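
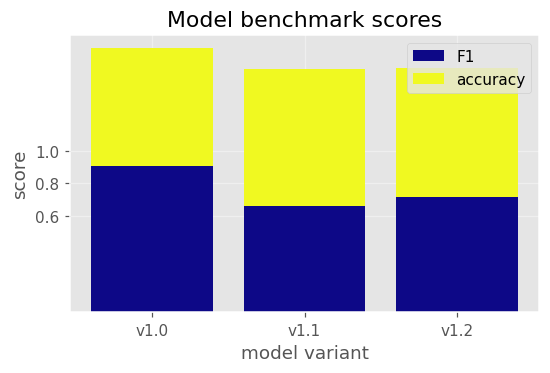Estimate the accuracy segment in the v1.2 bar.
accuracy top ≈ 1.6, bottom ≈ 0.8; segment ≈ 0.8.

≈ 0.8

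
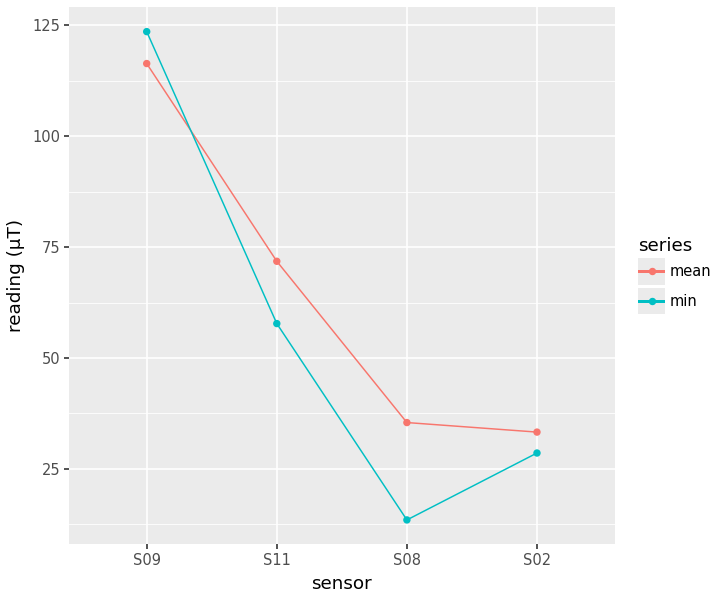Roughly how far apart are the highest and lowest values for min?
≈ 110

Max S09 ≈ 120, min S08 ≈ 10; range ≈ 110.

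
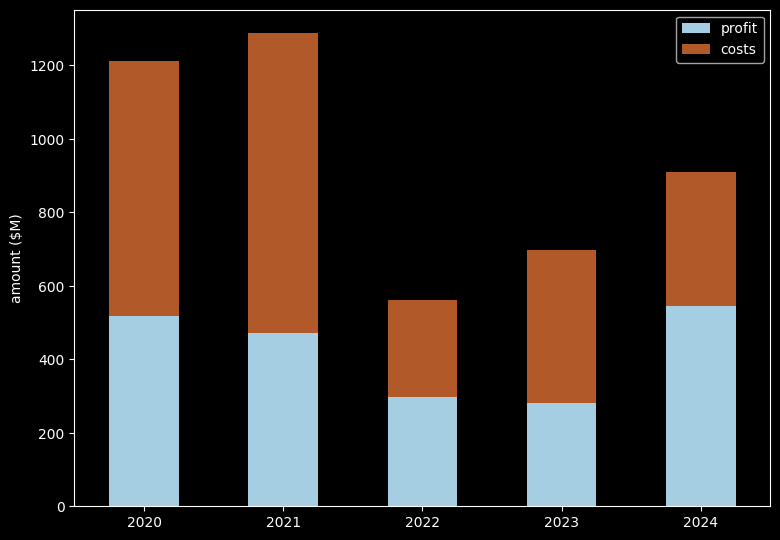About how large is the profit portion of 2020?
profit top ≈ 600, bottom ≈ 0; segment ≈ 600.

≈ 600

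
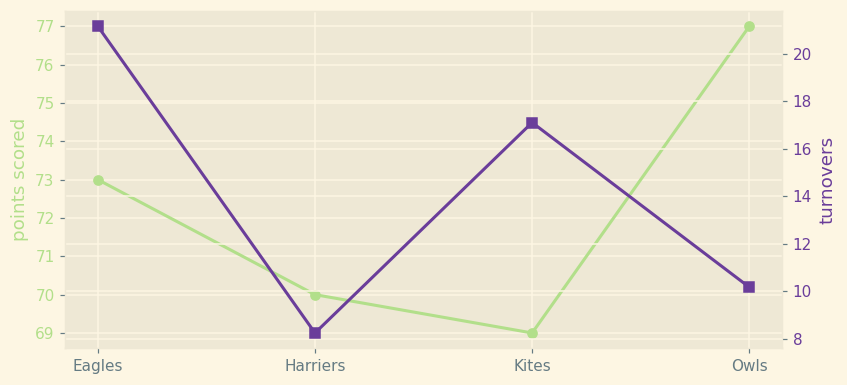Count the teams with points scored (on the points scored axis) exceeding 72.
2

Above 72: Eagles, Owls.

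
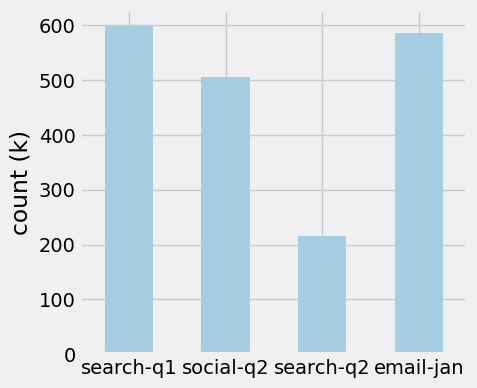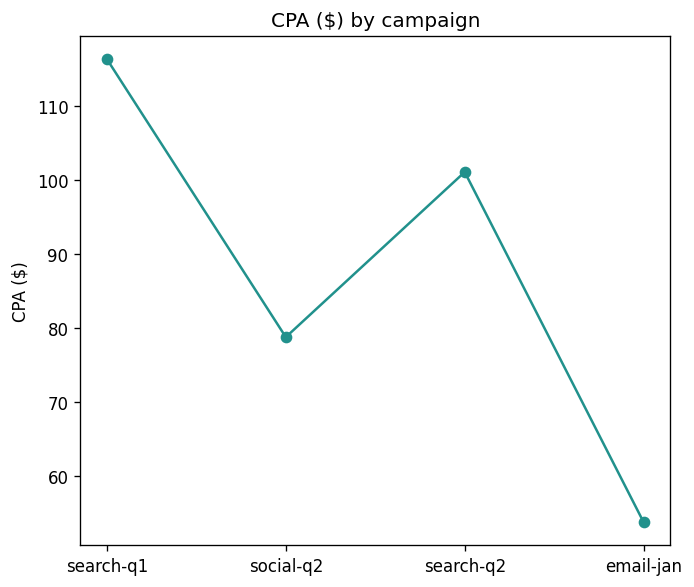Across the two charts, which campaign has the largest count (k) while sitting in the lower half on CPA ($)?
Chart 2 median CPA ($) ≈ 80; below-median campaigns: social-q2, email-jan. Among those, email-jan has the highest count (k) (≈ 600).

email-jan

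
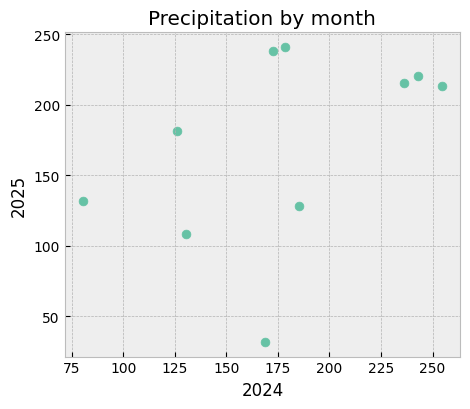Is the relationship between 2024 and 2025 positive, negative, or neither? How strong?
positive, moderate

Points are positively correlated; moderate (|r| ≈ 0.5).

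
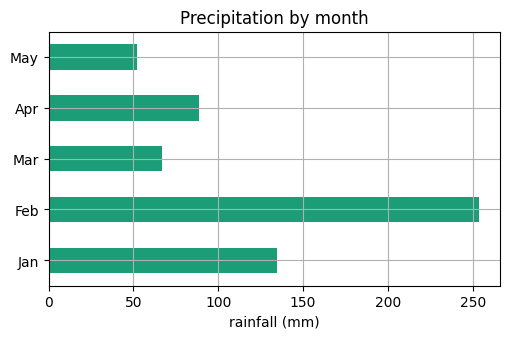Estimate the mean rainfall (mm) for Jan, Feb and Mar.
(125 + 250 + 75) / 3 ≈ 150.

≈ 150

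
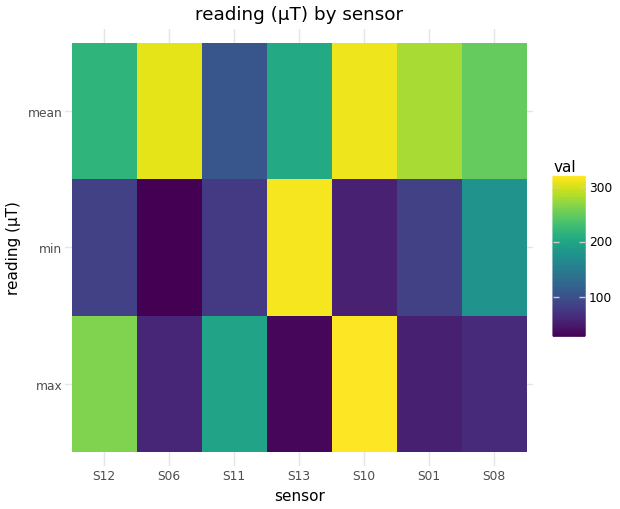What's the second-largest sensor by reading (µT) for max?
Top 3 for max: S10 ≈ 325, S12 ≈ 275, S11 ≈ 200.

S12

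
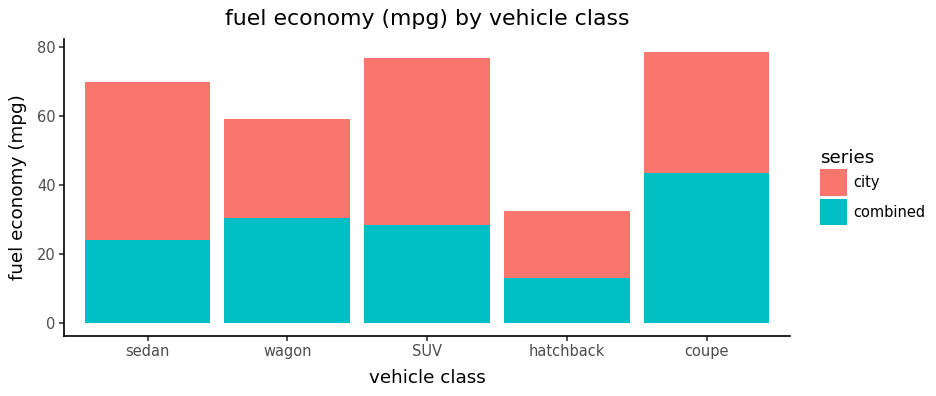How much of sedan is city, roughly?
city top ≈ 70, bottom ≈ 20; segment ≈ 50.

≈ 50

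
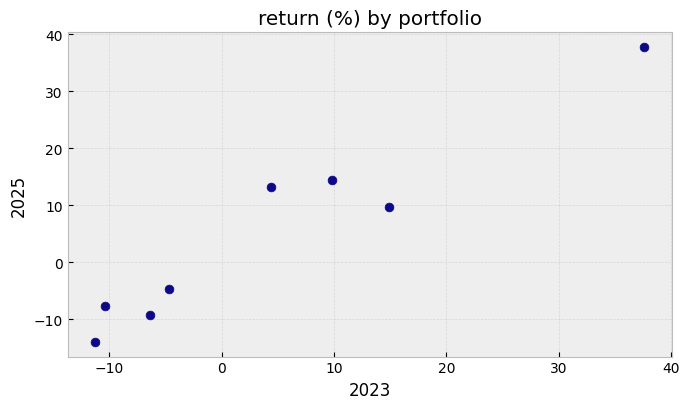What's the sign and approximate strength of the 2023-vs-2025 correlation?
Points are positively correlated; strong (|r| ≈ 1.0).

positive, strong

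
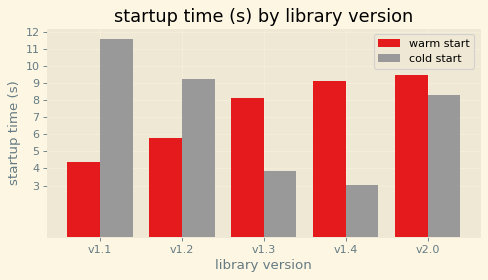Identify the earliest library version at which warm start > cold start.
v1.2: warm start ≈ 6 vs cold start ≈ 9 (not yet); v1.3: warm start ≈ 8 vs cold start ≈ 4 (first crossover).

v1.3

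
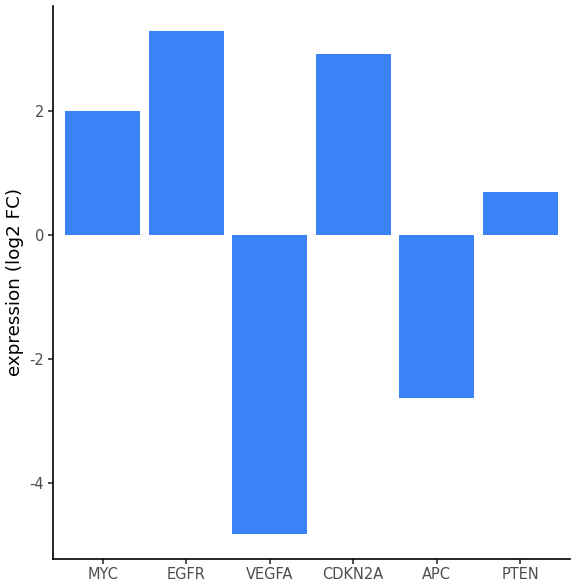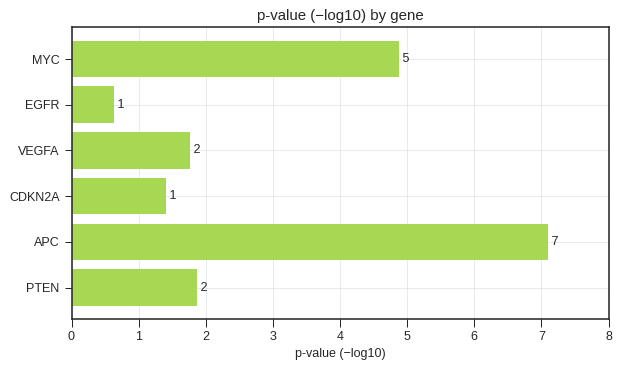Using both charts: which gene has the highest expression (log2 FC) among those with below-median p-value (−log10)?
Chart 2 median p-value (−log10) ≈ 2; below-median genes: EGFR, VEGFA, CDKN2A. Among those, EGFR has the highest expression (log2 FC) (≈ 3.5).

EGFR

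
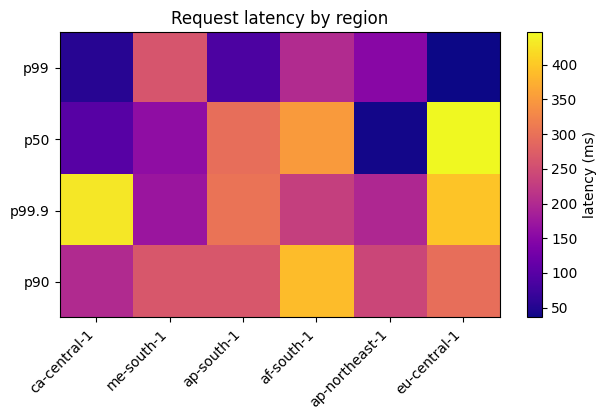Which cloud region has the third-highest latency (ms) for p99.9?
Top 4 for p99.9: ca-central-1 ≈ 450, eu-central-1 ≈ 400, ap-south-1 ≈ 300, af-south-1 ≈ 250.

ap-south-1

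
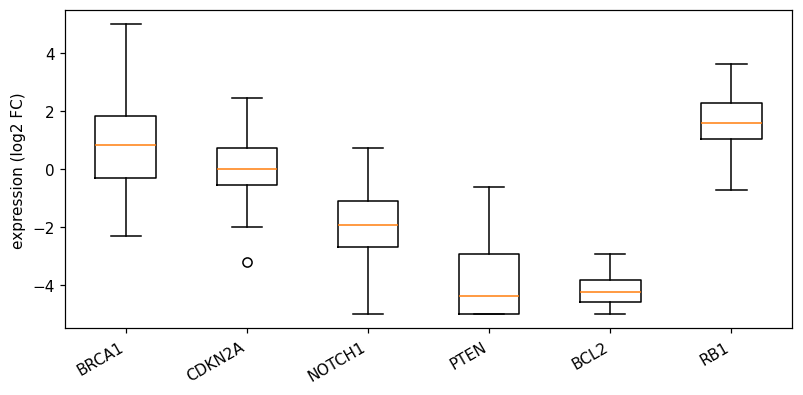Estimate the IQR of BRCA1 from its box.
≈ 2

Q3 ≈ 2, Q1 ≈ 0; IQR ≈ 2.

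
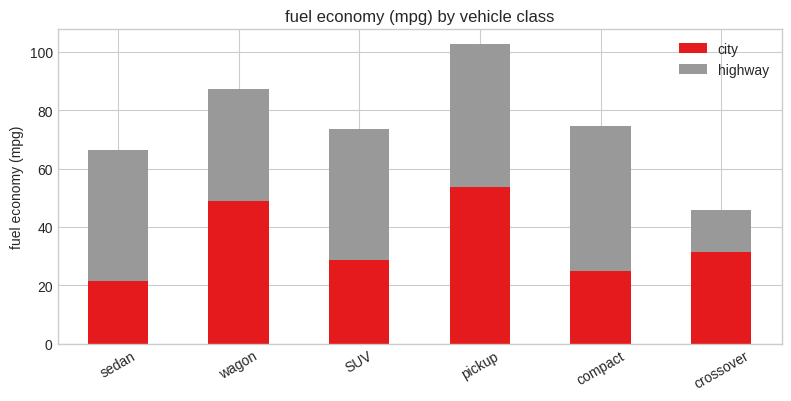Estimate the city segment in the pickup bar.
≈ 50

city top ≈ 50, bottom ≈ 0; segment ≈ 50.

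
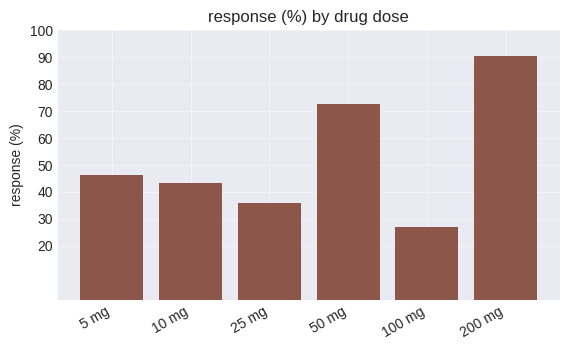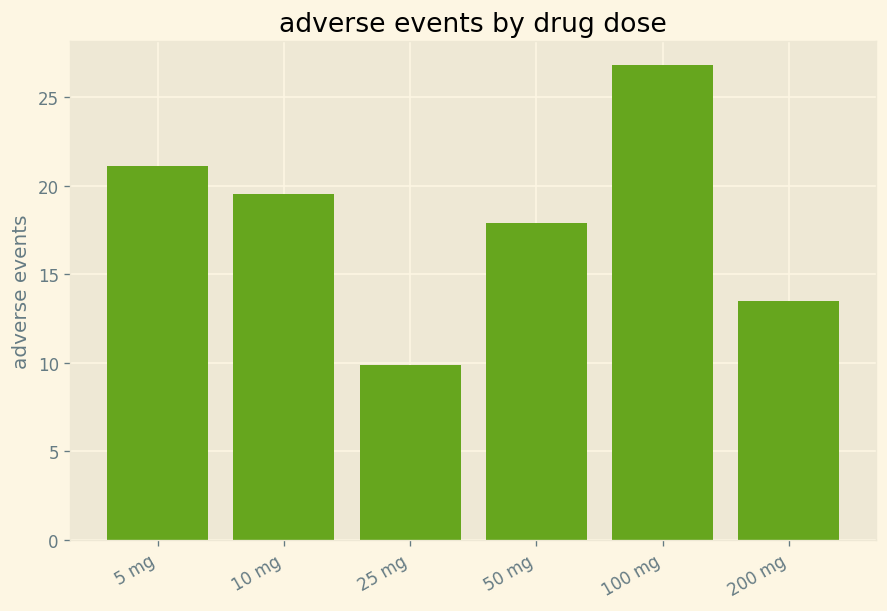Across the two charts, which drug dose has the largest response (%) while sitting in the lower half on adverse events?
Chart 2 median adverse events ≈ 20; below-median drug doses: 25 mg, 50 mg, 200 mg. Among those, 200 mg has the highest response (%) (≈ 90).

200 mg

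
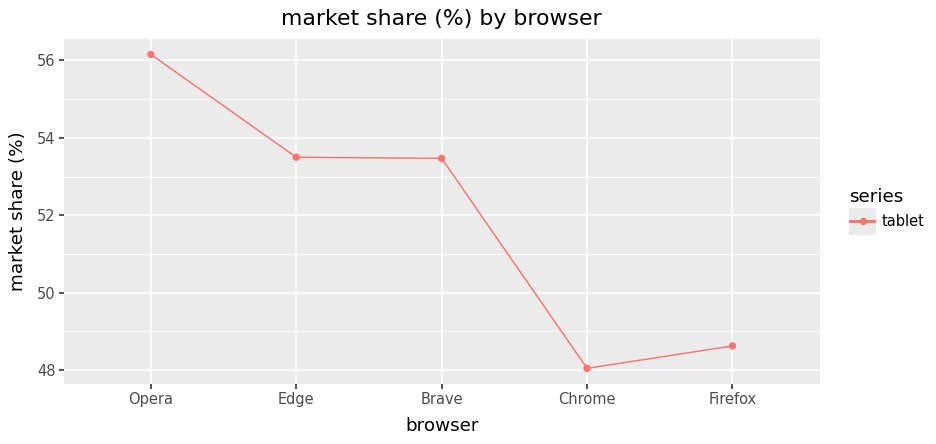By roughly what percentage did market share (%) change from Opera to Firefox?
Opera ≈ 56, Firefox ≈ 49; (49 − 56) / 56 ≈ -12.5%.

≈ -12.5%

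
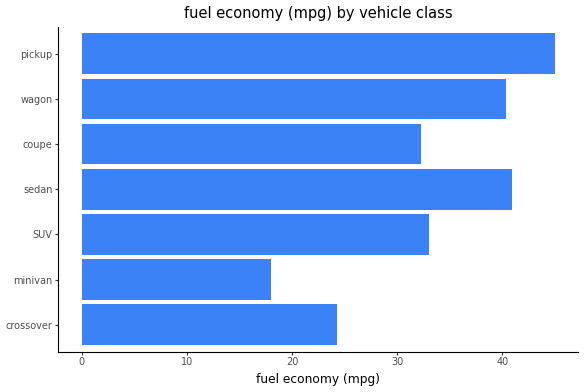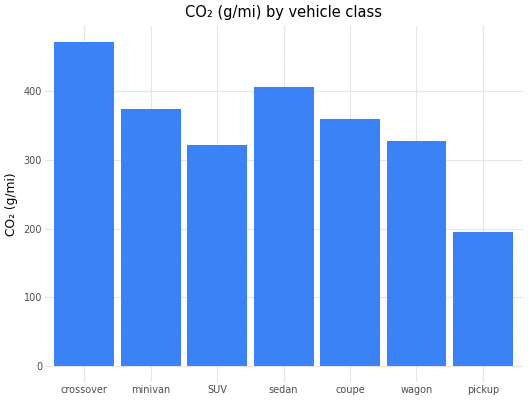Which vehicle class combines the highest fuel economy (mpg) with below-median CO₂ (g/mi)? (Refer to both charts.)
pickup

Chart 2 median CO₂ (g/mi) ≈ 350; below-median vehicle classes: SUV, wagon, pickup. Among those, pickup has the highest fuel economy (mpg) (≈ 45).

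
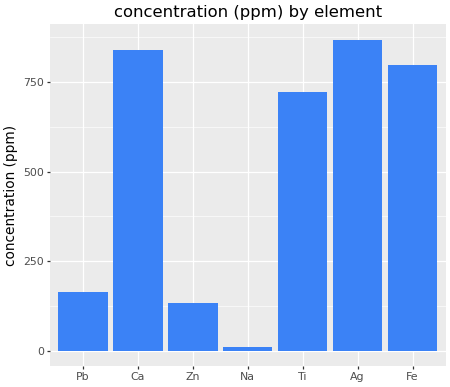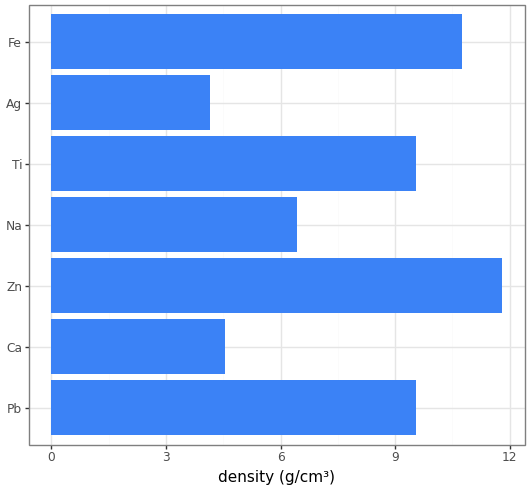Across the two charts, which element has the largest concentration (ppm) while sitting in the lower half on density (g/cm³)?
Chart 2 median density (g/cm³) ≈ 10; below-median elements: Ca, Na, Ag. Among those, Ag has the highest concentration (ppm) (≈ 900).

Ag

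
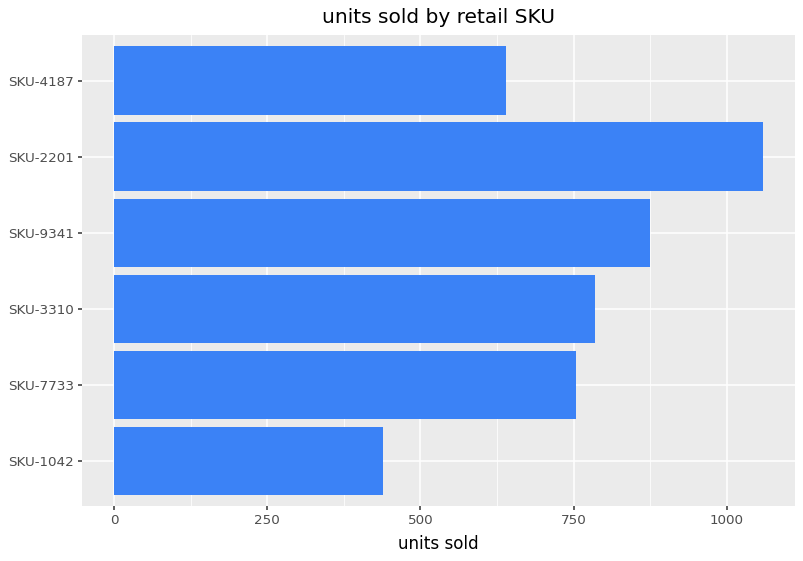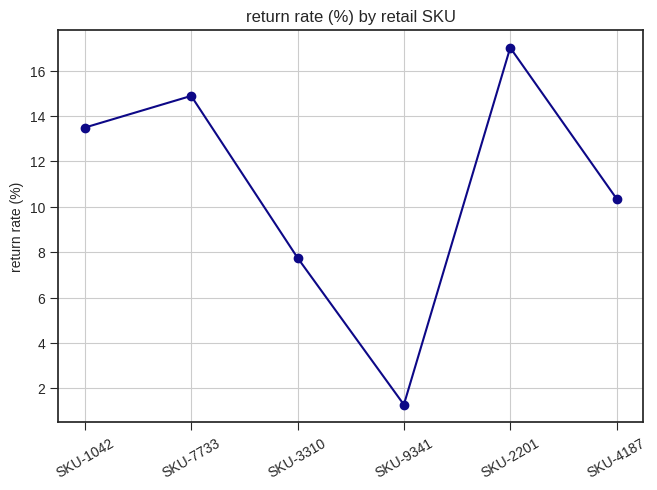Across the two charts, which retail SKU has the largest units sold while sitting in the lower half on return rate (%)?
Chart 2 median return rate (%) ≈ 12; below-median retail SKUs: SKU-3310, SKU-9341, SKU-4187. Among those, SKU-9341 has the highest units sold (≈ 900).

SKU-9341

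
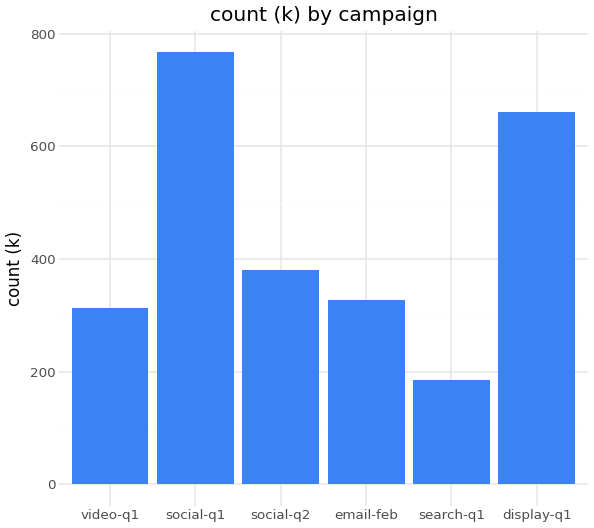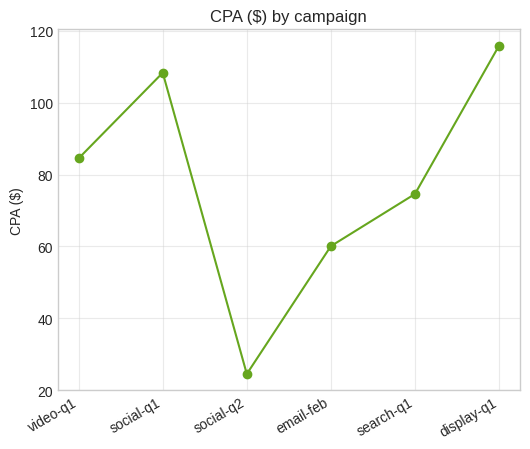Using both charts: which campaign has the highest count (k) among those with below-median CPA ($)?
social-q2

Chart 2 median CPA ($) ≈ 80; below-median campaigns: social-q2, email-feb, search-q1. Among those, social-q2 has the highest count (k) (≈ 400).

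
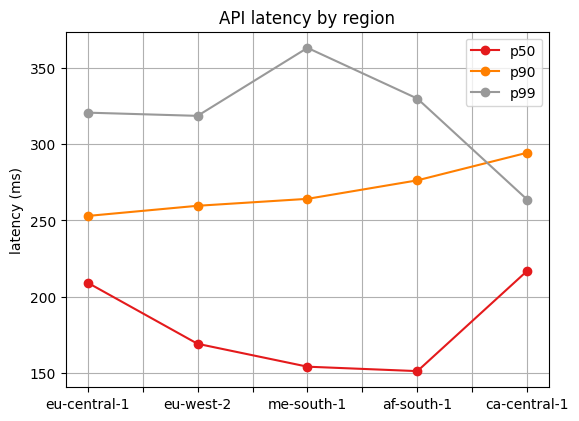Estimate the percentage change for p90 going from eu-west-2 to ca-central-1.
≈ +15.4%

eu-west-2 ≈ 260, ca-central-1 ≈ 300; (300 − 260) / 260 ≈ +15.4%.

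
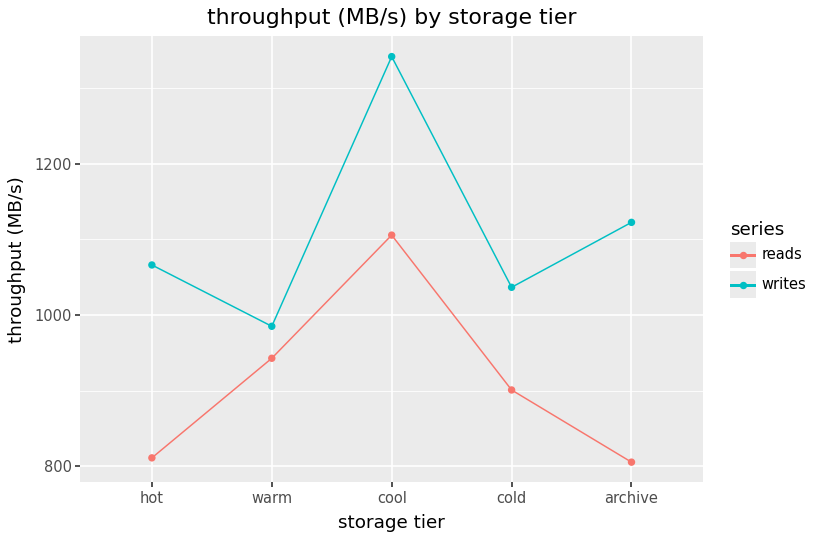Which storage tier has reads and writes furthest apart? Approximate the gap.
archive, ≈ 300 MB/s

archive: reads ≈ 800, writes ≈ 1100 → gap ≈ 300. Next-largest (hot) is only ≈ 250.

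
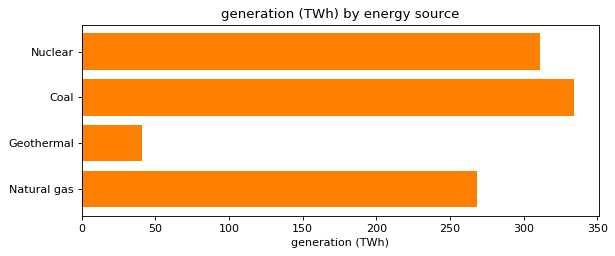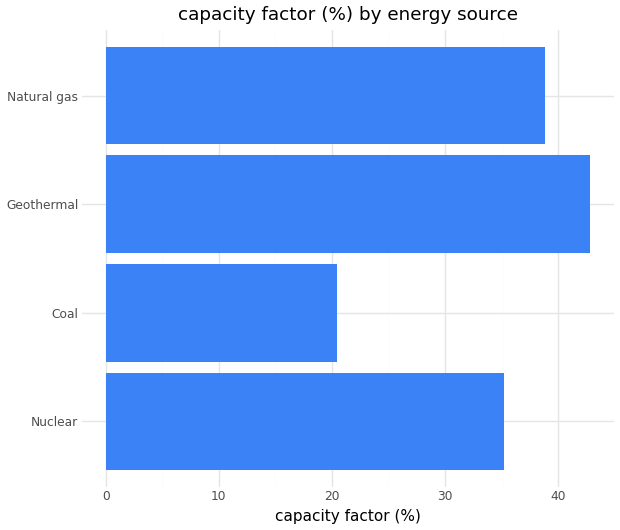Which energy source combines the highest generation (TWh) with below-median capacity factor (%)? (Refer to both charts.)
Coal

Chart 2 median capacity factor (%) ≈ 35; below-median energy sources: Nuclear, Coal. Among those, Coal has the highest generation (TWh) (≈ 350).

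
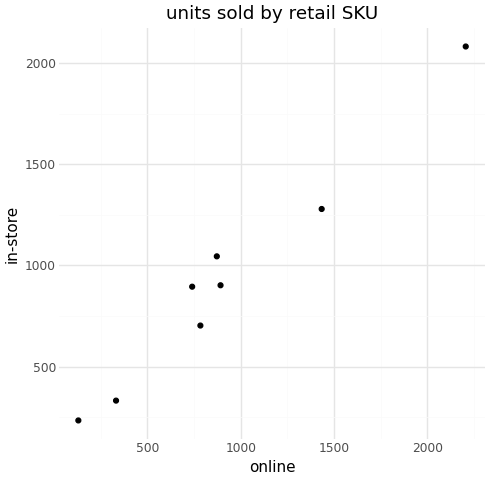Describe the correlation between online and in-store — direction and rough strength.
positive, strong

Points are positively correlated; strong (|r| ≈ 1.0).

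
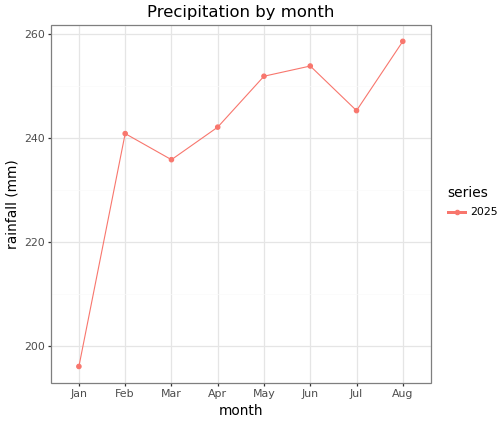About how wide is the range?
≈ 60

Max Aug ≈ 260, min Jan ≈ 200; range ≈ 60.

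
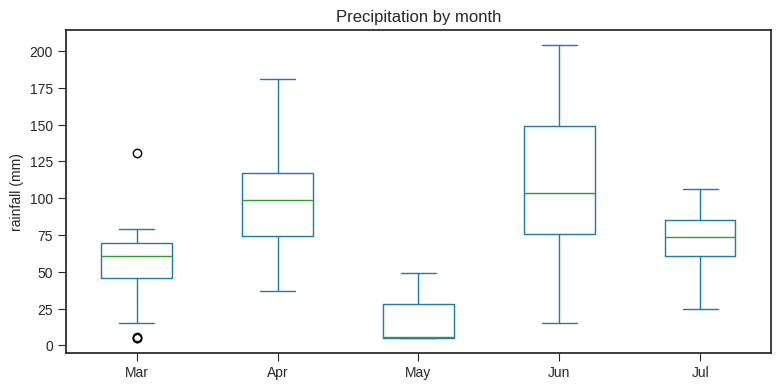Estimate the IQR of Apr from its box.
≈ 50

Q3 ≈ 120, Q1 ≈ 70; IQR ≈ 50.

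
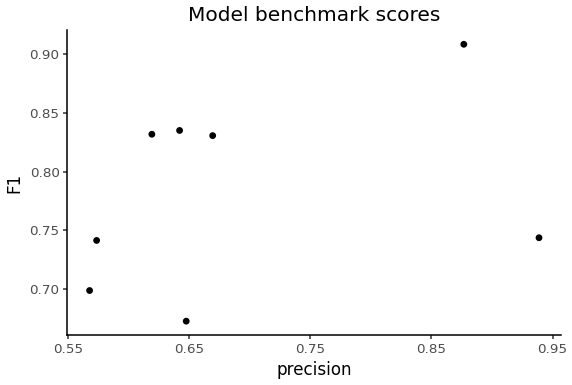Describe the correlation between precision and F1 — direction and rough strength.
Points are positively correlated; weak (|r| ≈ 0.3).

positive, weak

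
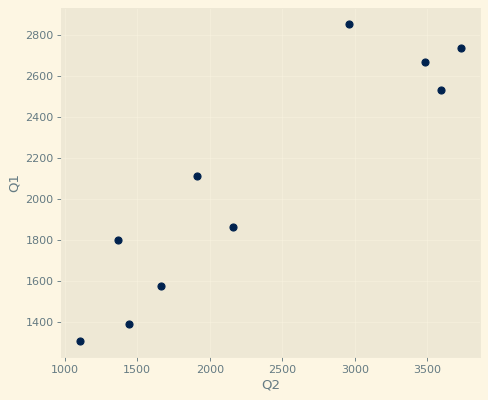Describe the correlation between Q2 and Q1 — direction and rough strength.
Points are positively correlated; strong (|r| ≈ 0.9).

positive, strong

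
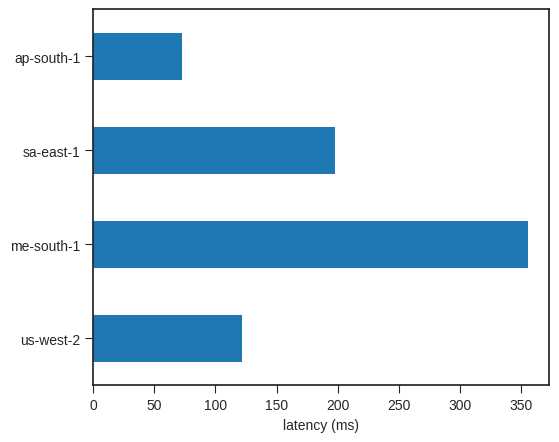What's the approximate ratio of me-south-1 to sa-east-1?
≈ 1.75×

me-south-1 ≈ 350, sa-east-1 ≈ 200; 350/200 ≈ 1.75.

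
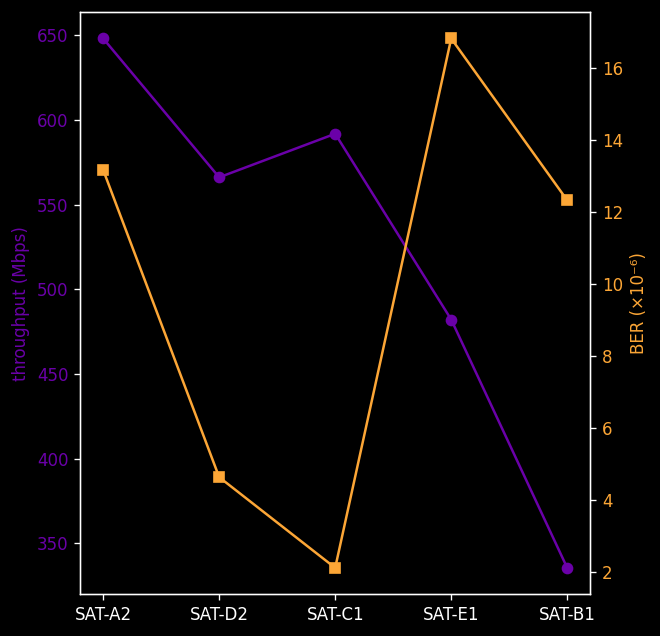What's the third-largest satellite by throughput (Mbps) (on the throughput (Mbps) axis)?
Top 4 (on the throughput (Mbps) axis): SAT-A2 ≈ 650, SAT-C1 ≈ 600, SAT-D2 ≈ 550, SAT-E1 ≈ 500.

SAT-D2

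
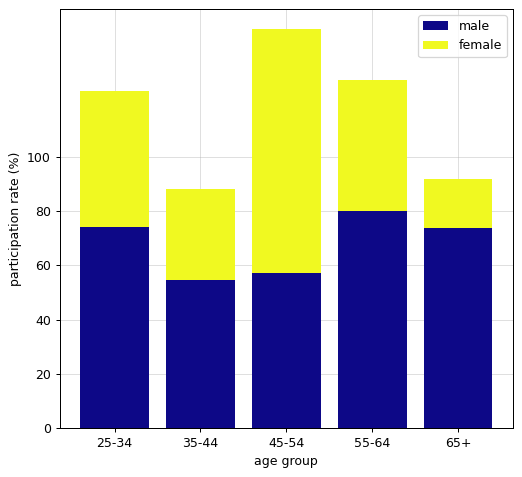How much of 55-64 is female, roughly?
≈ 40

female top ≈ 120, bottom ≈ 80; segment ≈ 40.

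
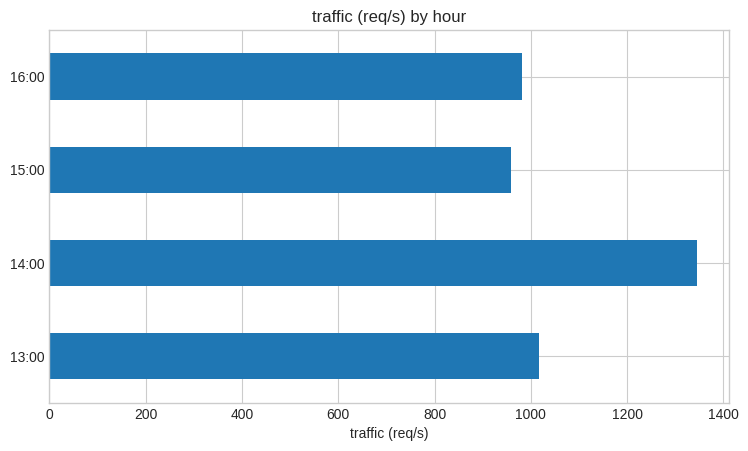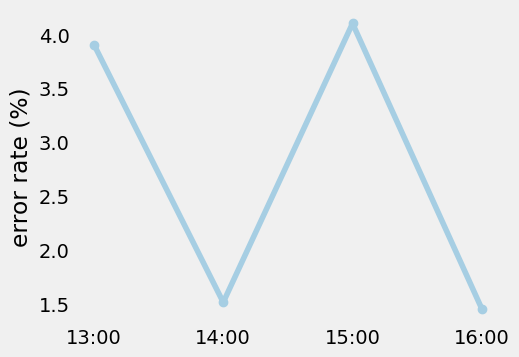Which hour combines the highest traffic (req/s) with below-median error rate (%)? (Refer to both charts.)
Chart 2 median error rate (%) ≈ 2.5; below-median hours: 14:00, 16:00. Among those, 14:00 has the highest traffic (req/s) (≈ 1400).

14:00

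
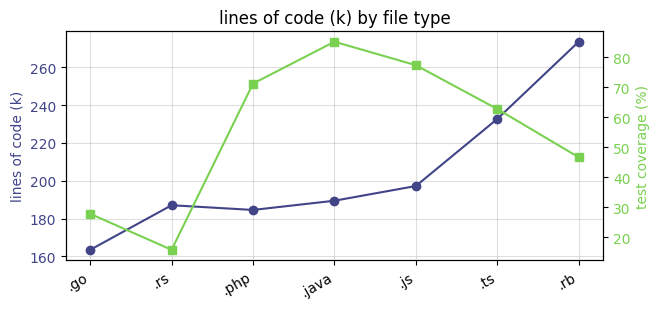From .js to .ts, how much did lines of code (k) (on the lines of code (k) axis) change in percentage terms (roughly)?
.js ≈ 200, .ts ≈ 230; (230 − 200) / 200 ≈ +15%.

≈ +15%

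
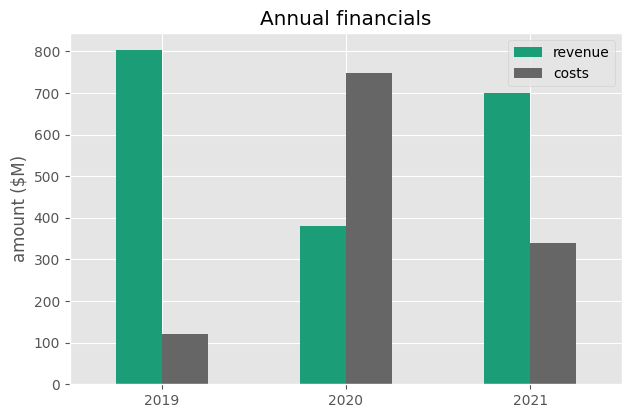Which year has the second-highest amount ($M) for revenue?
2021

Top 3 for revenue: 2019 ≈ 800, 2021 ≈ 700, 2020 ≈ 400.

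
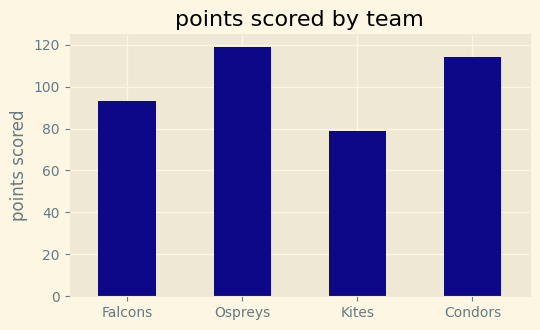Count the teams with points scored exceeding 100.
2

Above 100: Ospreys, Condors.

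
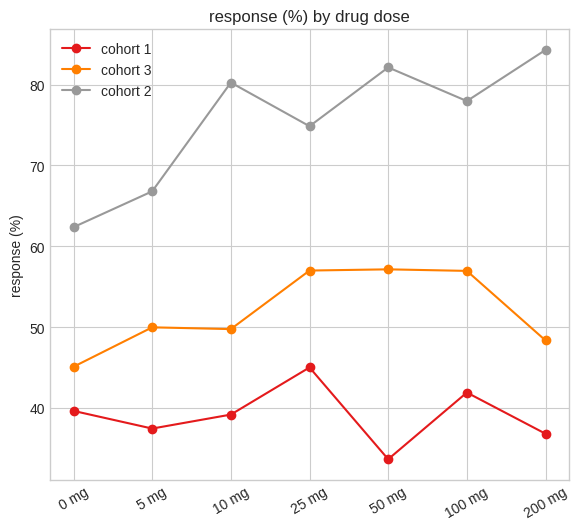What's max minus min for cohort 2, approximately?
Max 200 mg ≈ 85, min 0 mg ≈ 60; range ≈ 25.

≈ 25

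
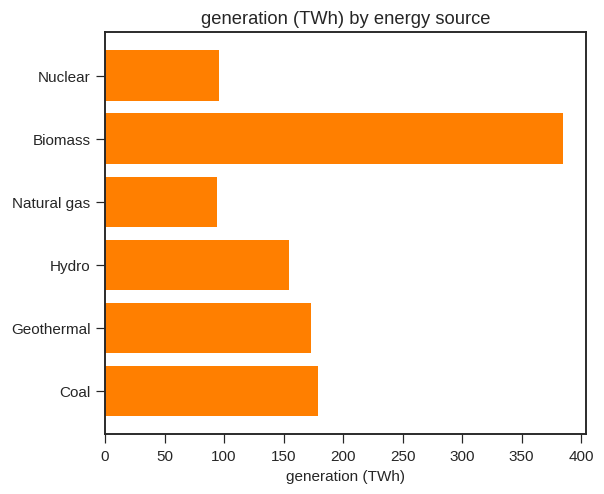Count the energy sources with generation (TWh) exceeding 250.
1

Above 250: Biomass.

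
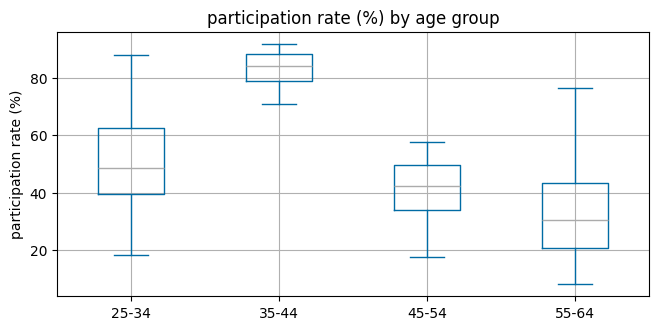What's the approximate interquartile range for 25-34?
≈ 25

Q3 ≈ 65, Q1 ≈ 40; IQR ≈ 25.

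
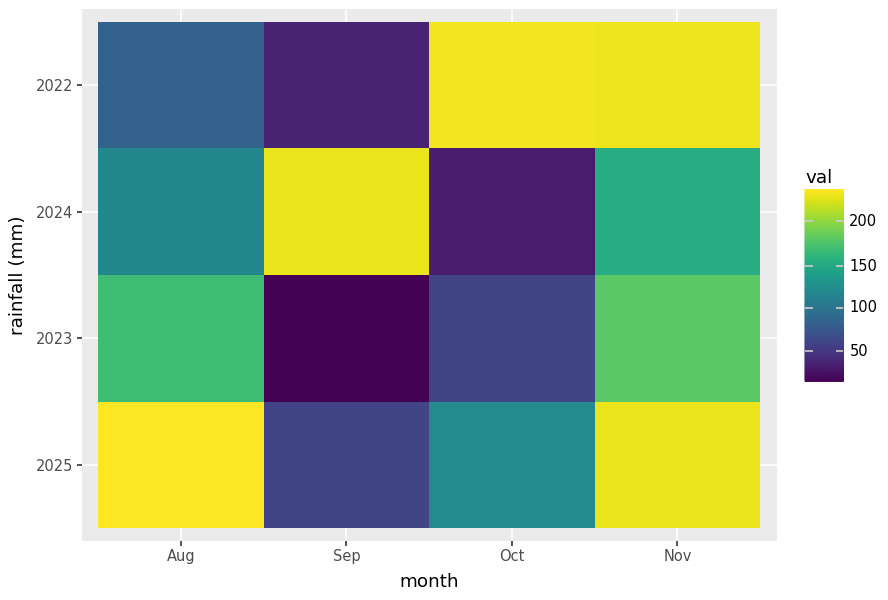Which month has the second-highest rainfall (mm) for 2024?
Top 3 for 2024: Sep ≈ 240, Nov ≈ 160, Aug ≈ 120.

Nov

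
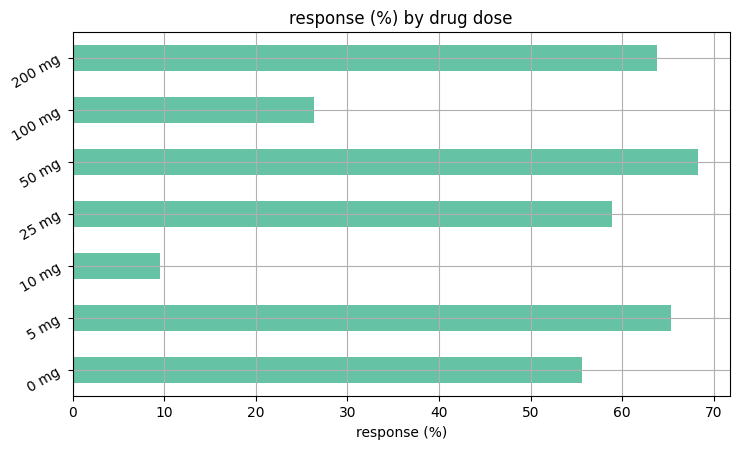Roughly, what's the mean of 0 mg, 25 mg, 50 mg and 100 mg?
(60 + 60 + 70 + 30) / 4 ≈ 55.

≈ 55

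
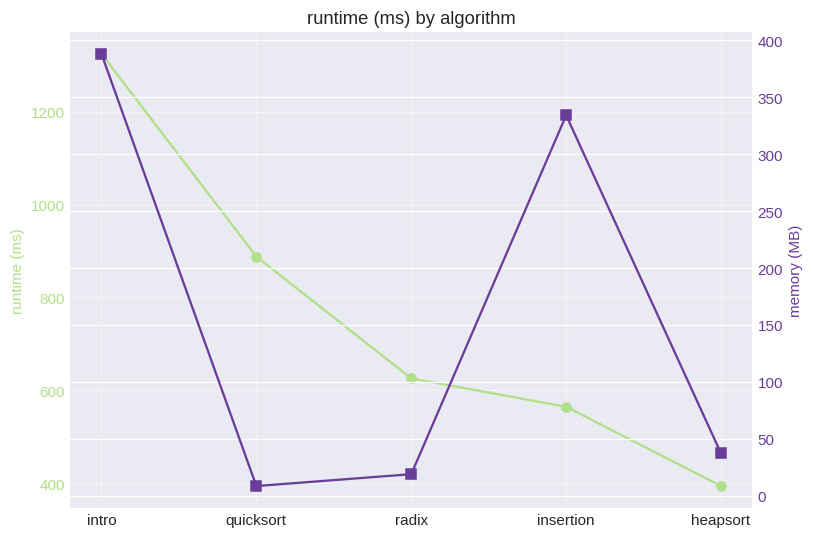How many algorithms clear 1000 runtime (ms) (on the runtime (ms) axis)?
Above 1000: intro.

1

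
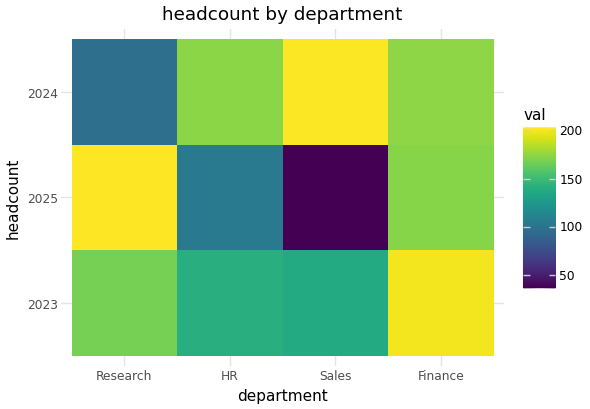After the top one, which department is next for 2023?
Top 3 for 2023: Finance ≈ 200, Research ≈ 160, HR ≈ 140.

Research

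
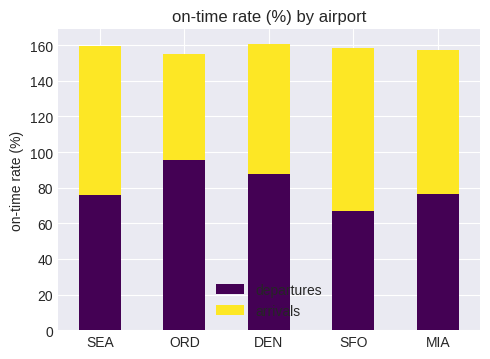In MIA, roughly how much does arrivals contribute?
arrivals top ≈ 160, bottom ≈ 80; segment ≈ 80.

≈ 80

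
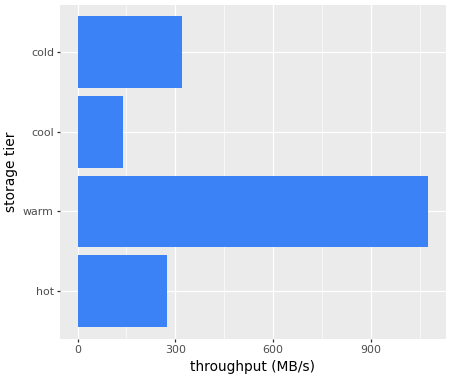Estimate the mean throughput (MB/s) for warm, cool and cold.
≈ 500

(1100 + 100 + 300) / 3 ≈ 500.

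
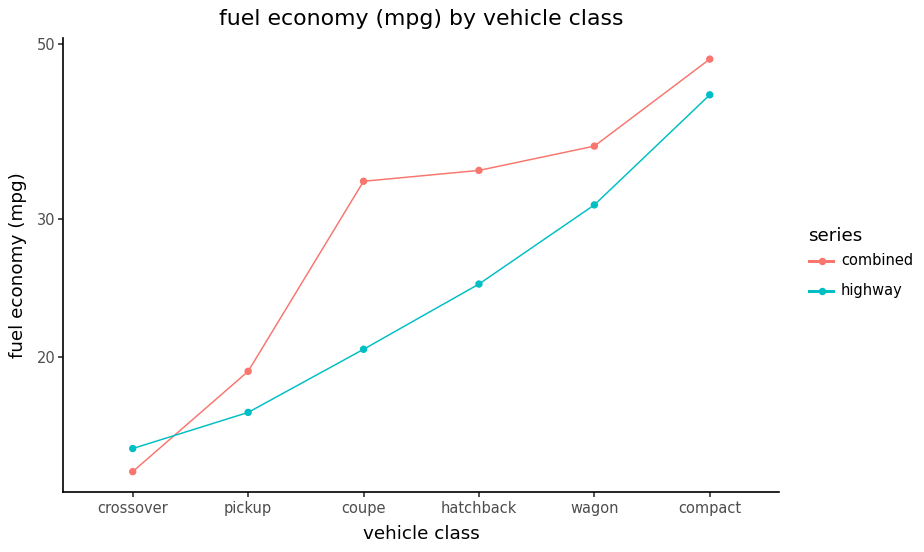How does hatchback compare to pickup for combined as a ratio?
≈ 1.75×

hatchback ≈ 35, pickup ≈ 20; 35/20 ≈ 1.75.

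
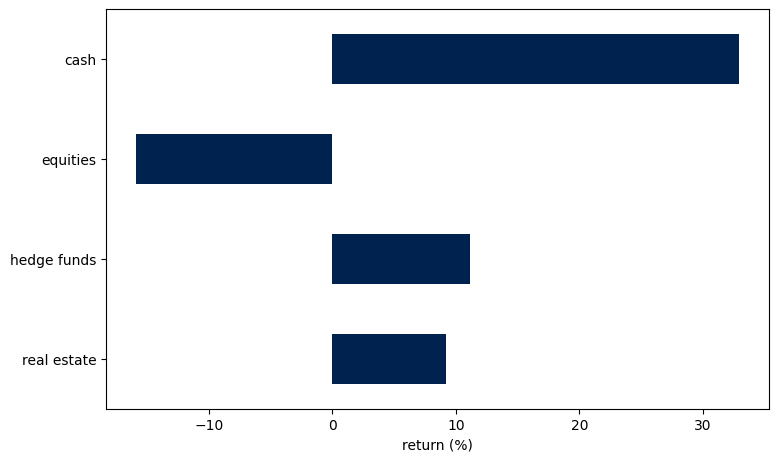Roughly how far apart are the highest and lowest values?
≈ 50

Max cash ≈ 35, min equities ≈ -15; range ≈ 50.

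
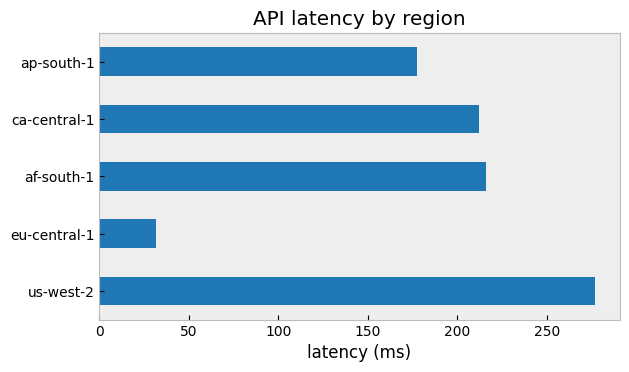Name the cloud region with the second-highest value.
af-south-1

Top 3: us-west-2 ≈ 275, af-south-1 ≈ 225, ca-central-1 ≈ 200.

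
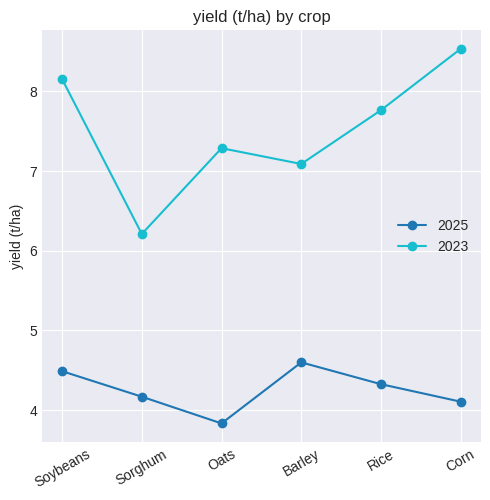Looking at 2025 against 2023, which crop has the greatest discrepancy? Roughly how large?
Corn, ≈ 4.5 t/ha

Corn: 2025 ≈ 4.0, 2023 ≈ 8.5 → gap ≈ 4.5. Next-largest (Soybeans) is only ≈ 3.5.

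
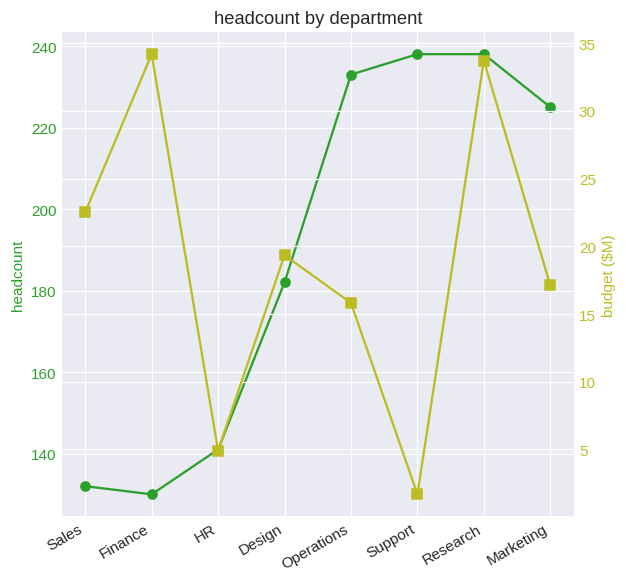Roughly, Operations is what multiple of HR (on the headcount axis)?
≈ 1.64×

Operations ≈ 230, HR ≈ 140; 230/140 ≈ 1.64.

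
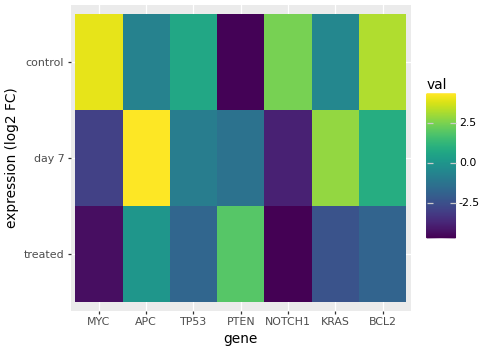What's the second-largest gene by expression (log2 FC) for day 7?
Top 3 for day 7: APC ≈ 4, KRAS ≈ 3, BCL2 ≈ 1.

KRAS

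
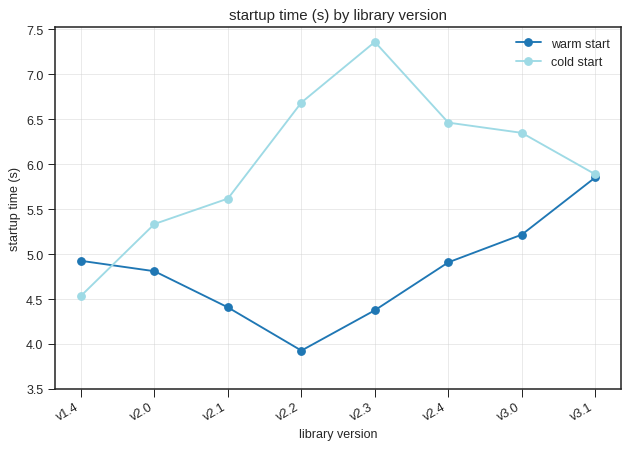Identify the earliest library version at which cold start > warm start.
v1.4: cold start ≈ 4.5 vs warm start ≈ 5.0 (not yet); v2.0: cold start ≈ 5.5 vs warm start ≈ 5.0 (first crossover).

v2.0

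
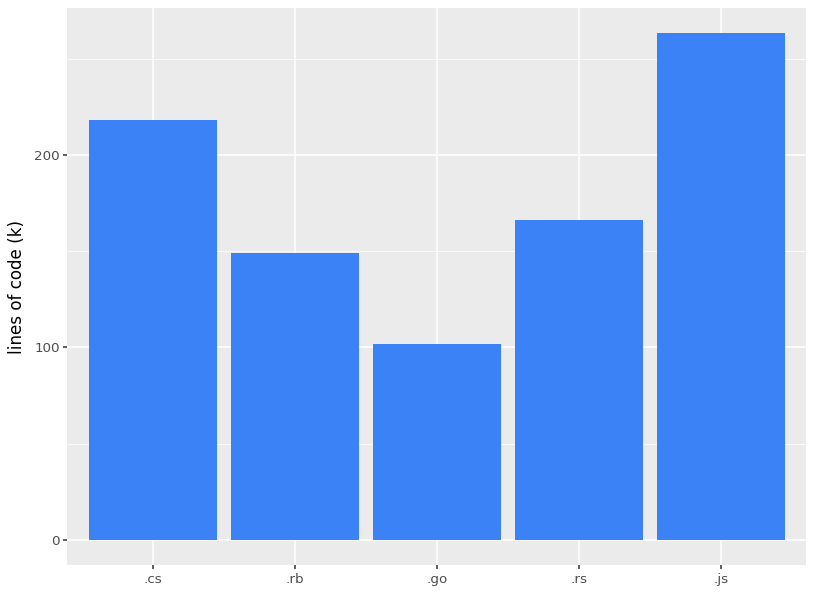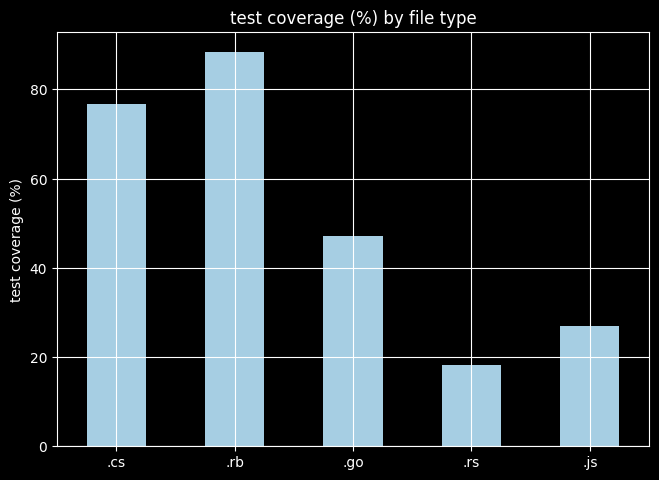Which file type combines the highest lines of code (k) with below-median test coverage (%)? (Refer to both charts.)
.js

Chart 2 median test coverage (%) ≈ 50; below-median file types: .rs, .js. Among those, .js has the highest lines of code (k) (≈ 275).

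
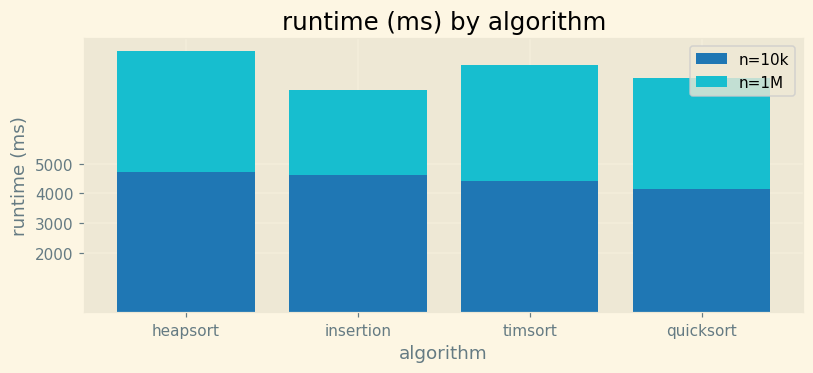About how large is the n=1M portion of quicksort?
n=1M top ≈ 8000, bottom ≈ 4000; segment ≈ 4000.

≈ 4000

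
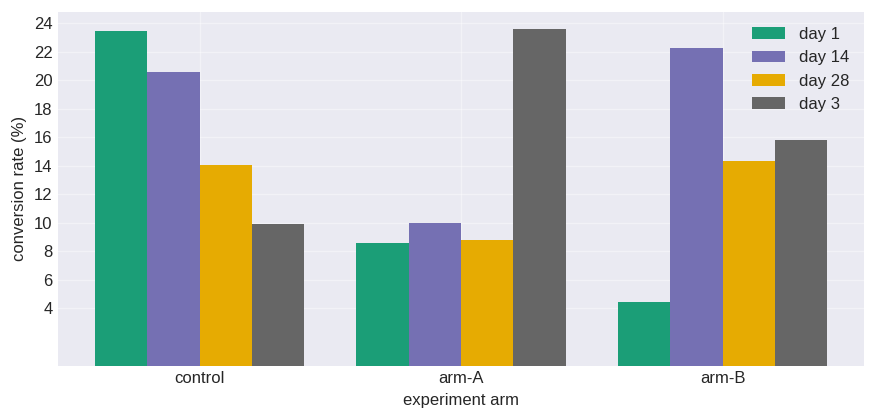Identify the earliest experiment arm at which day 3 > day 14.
arm-A

control: day 3 ≈ 10 vs day 14 ≈ 20 (not yet); arm-A: day 3 ≈ 24 vs day 14 ≈ 10 (first crossover).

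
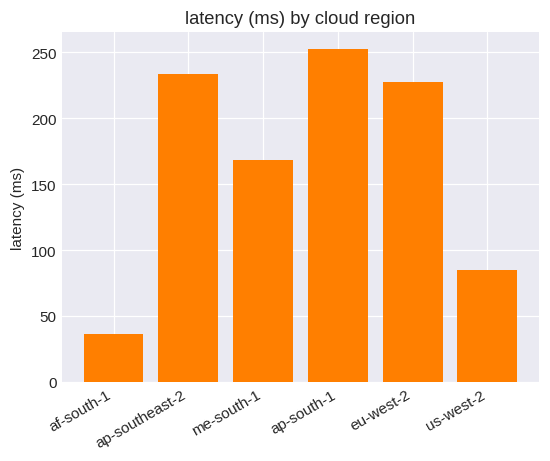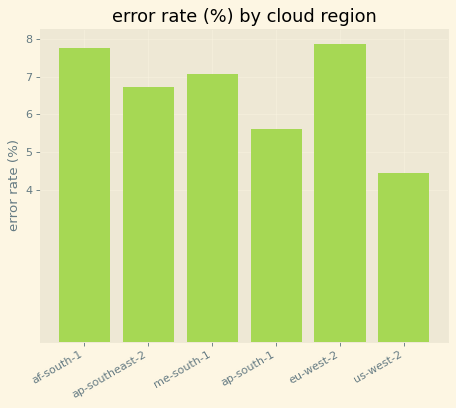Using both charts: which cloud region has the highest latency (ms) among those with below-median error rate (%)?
ap-south-1

Chart 2 median error rate (%) ≈ 7; below-median cloud regions: ap-southeast-2, ap-south-1, us-west-2. Among those, ap-south-1 has the highest latency (ms) (≈ 250).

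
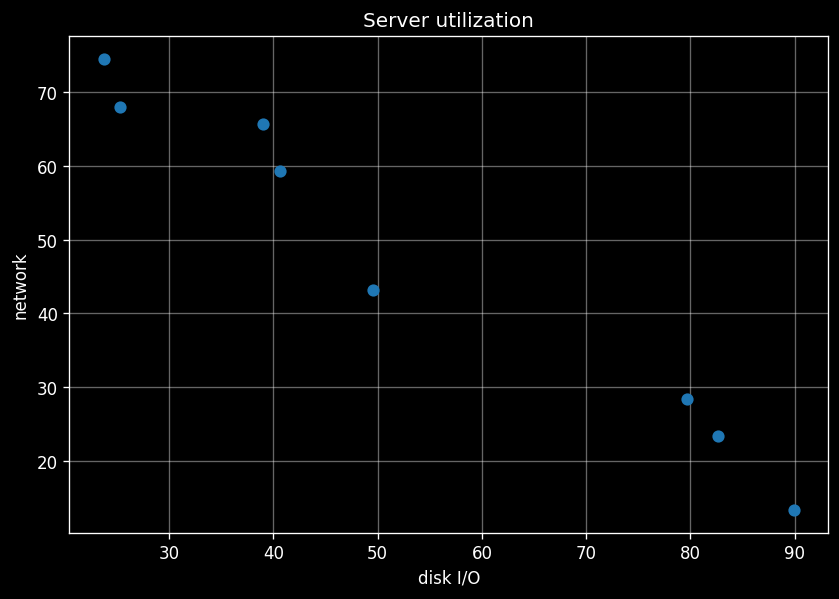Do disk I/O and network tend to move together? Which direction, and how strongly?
Points are negatively correlated; strong (|r| ≈ 1.0).

negative, strong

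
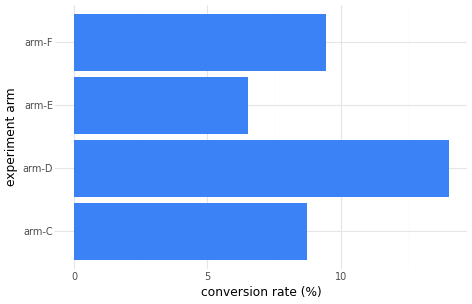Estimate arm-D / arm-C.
≈ 1.75×

arm-D ≈ 14, arm-C ≈ 8; 14/8 ≈ 1.75.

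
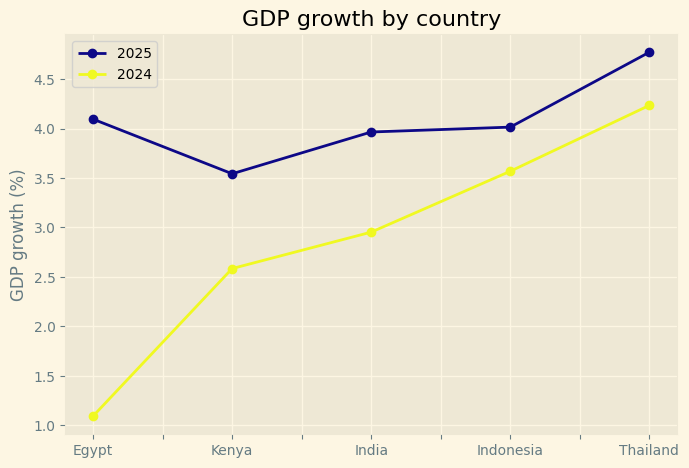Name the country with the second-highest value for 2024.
Top 3 for 2024: Thailand ≈ 4.0, Indonesia ≈ 3.5, India ≈ 3.0.

Indonesia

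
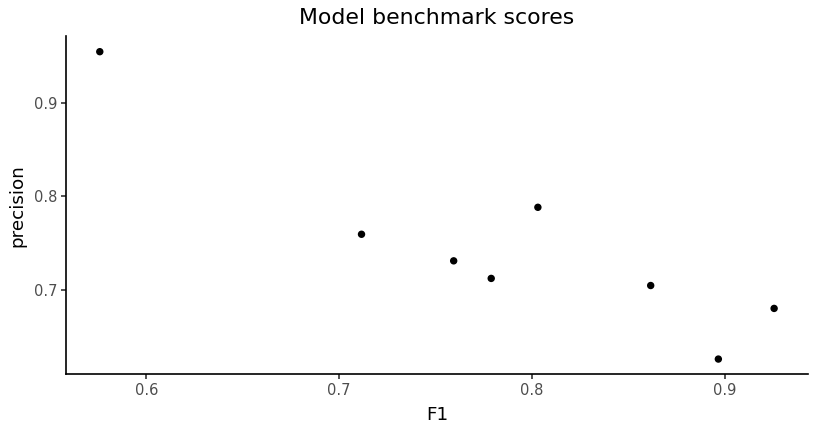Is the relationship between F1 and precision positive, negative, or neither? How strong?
negative, strong

Points are negatively correlated; strong (|r| ≈ 0.9).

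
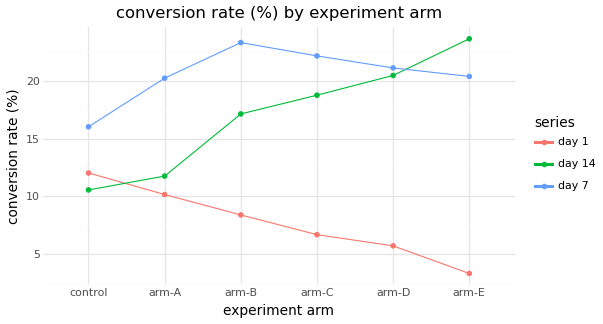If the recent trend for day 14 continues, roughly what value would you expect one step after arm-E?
≈ 27

Last three: 18, 20, 24 → slope ≈ 3/step → next ≈ 27.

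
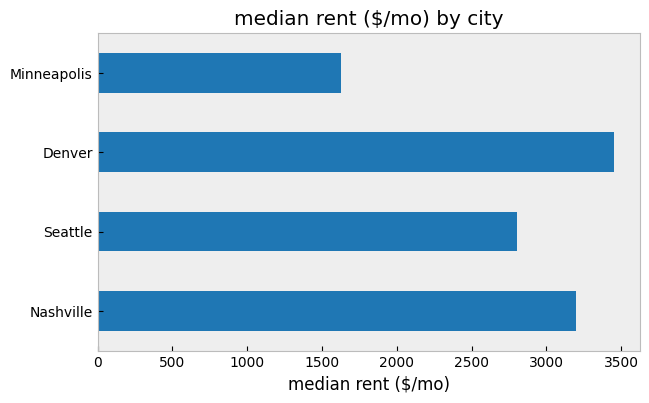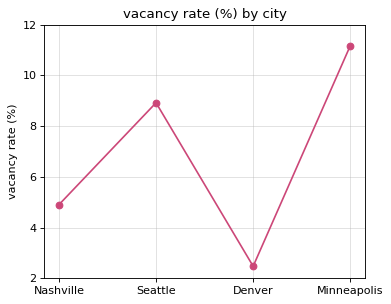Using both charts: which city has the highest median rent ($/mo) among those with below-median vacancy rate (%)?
Denver

Chart 2 median vacancy rate (%) ≈ 6; below-median cities: Nashville, Denver. Among those, Denver has the highest median rent ($/mo) (≈ 3500).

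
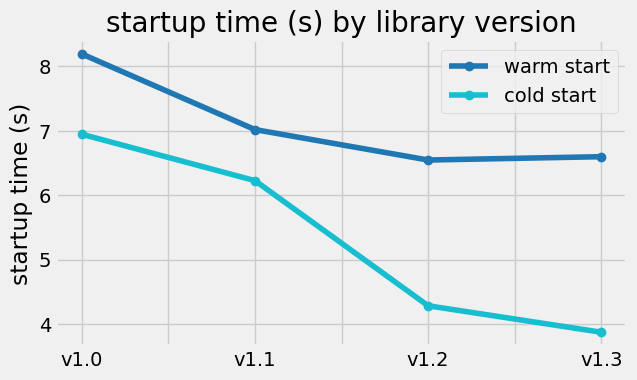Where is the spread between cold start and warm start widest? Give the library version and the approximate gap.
v1.3, ≈ 2.5 s

v1.3: cold start ≈ 4.0, warm start ≈ 6.5 → gap ≈ 2.5. Next-largest (v1.2) is only ≈ 2.0.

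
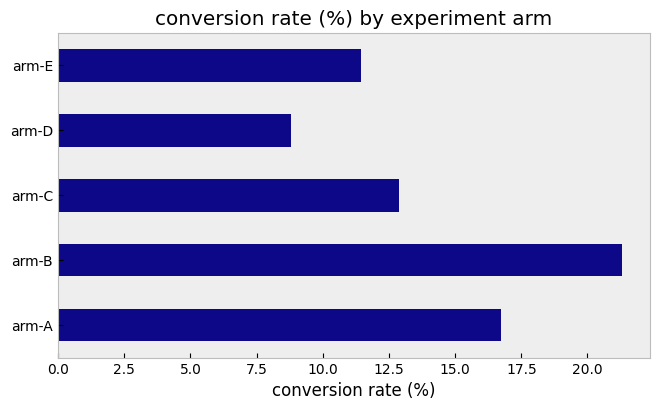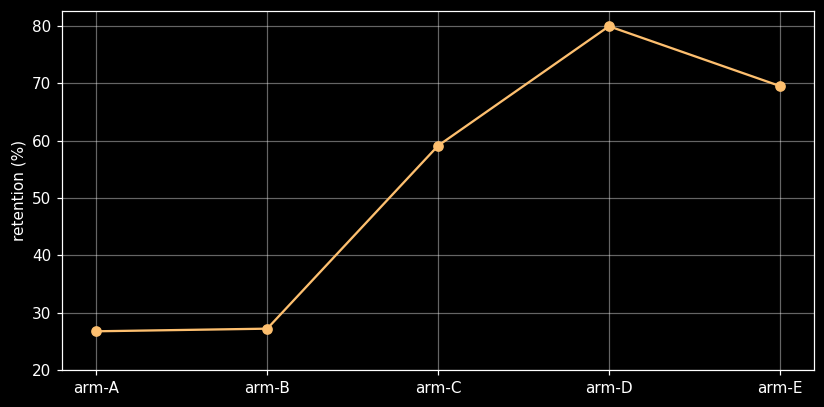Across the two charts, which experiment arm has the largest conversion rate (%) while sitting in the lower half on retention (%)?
arm-B

Chart 2 median retention (%) ≈ 60; below-median experiment arms: arm-A, arm-B. Among those, arm-B has the highest conversion rate (%) (≈ 22).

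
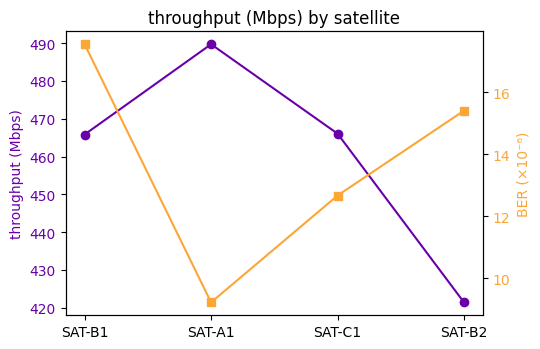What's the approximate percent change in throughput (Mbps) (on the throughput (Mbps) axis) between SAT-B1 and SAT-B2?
SAT-B1 ≈ 470, SAT-B2 ≈ 420; (420 − 470) / 470 ≈ -10.6%.

≈ -10.6%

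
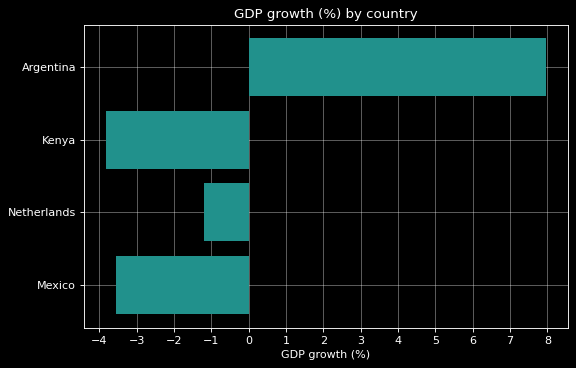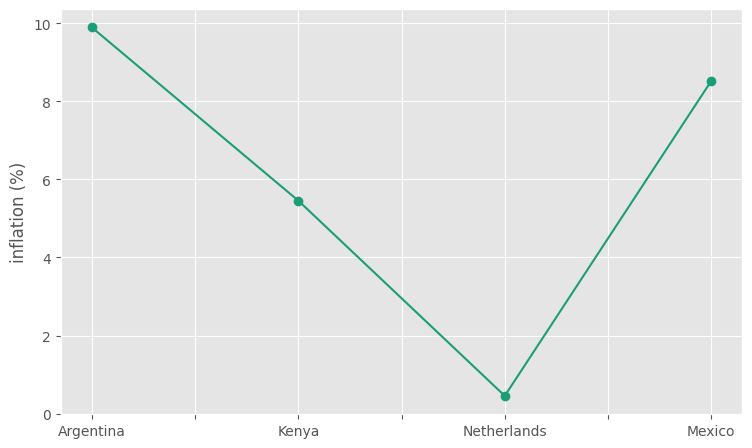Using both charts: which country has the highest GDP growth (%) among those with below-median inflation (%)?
Netherlands

Chart 2 median inflation (%) ≈ 7; below-median countries: Kenya, Netherlands. Among those, Netherlands has the highest GDP growth (%) (≈ -1).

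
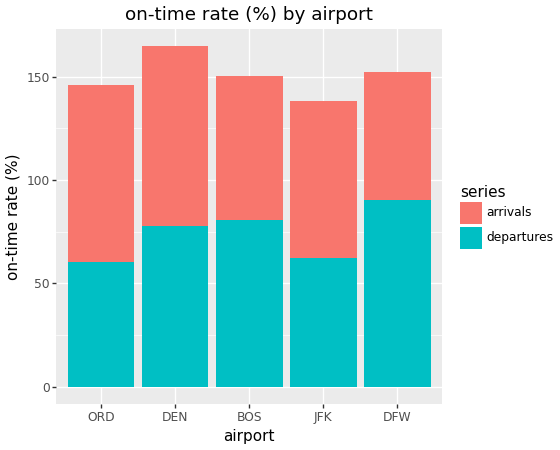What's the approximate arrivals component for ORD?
≈ 80

arrivals top ≈ 140, bottom ≈ 60; segment ≈ 80.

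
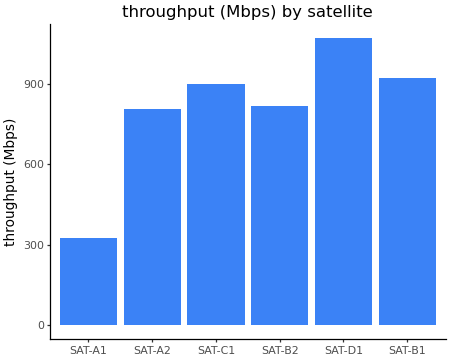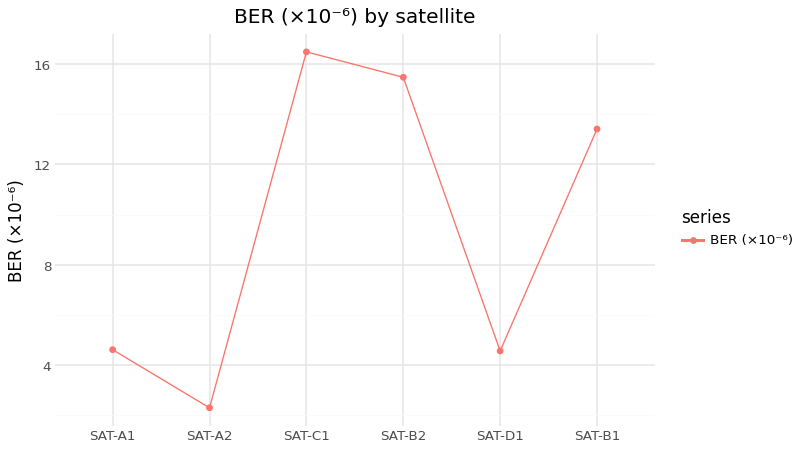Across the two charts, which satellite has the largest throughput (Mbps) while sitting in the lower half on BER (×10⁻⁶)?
Chart 2 median BER (×10⁻⁶) ≈ 10; below-median satellites: SAT-A1, SAT-A2, SAT-D1. Among those, SAT-D1 has the highest throughput (Mbps) (≈ 1100).

SAT-D1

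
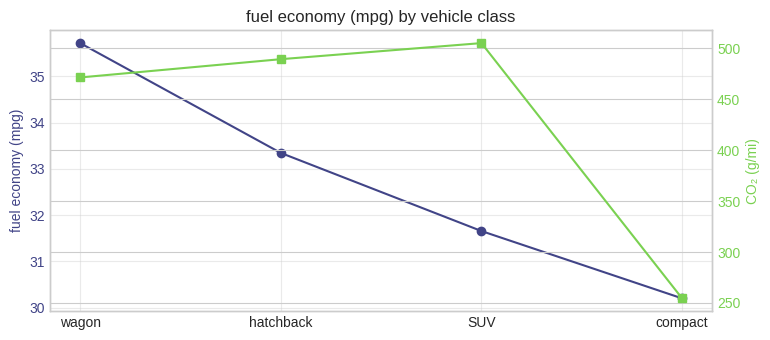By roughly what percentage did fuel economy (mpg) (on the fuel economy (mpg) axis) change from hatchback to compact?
hatchback ≈ 33.5, compact ≈ 30.0; (30.0 − 33.5) / 33.5 ≈ -10.4%.

≈ -10.4%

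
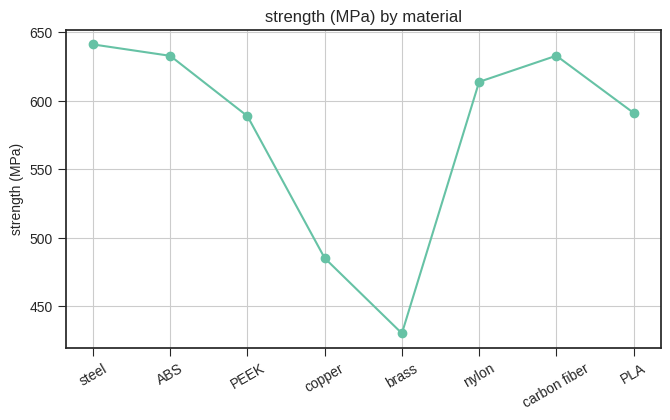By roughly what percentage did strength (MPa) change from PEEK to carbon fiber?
≈ +10.3%

PEEK ≈ 580, carbon fiber ≈ 640; (640 − 580) / 580 ≈ +10.3%.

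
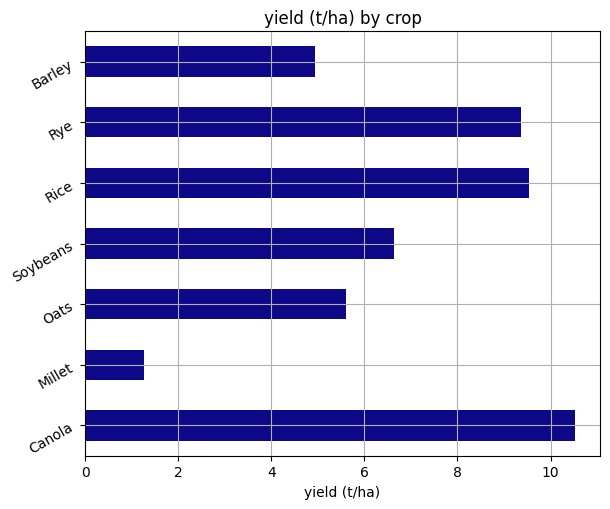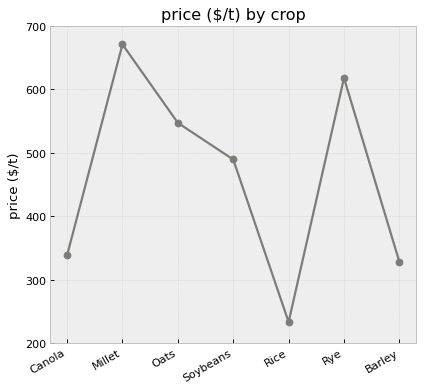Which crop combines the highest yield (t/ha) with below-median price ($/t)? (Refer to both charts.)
Canola

Chart 2 median price ($/t) ≈ 500; below-median crops: Canola, Rice, Barley. Among those, Canola has the highest yield (t/ha) (≈ 11).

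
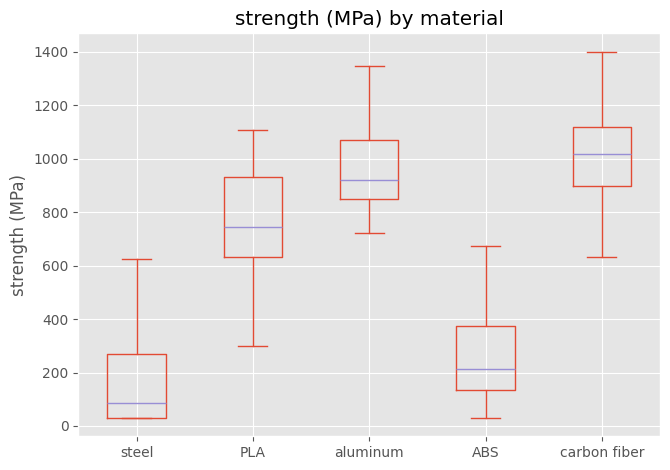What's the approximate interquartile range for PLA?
≈ 300

Q3 ≈ 900, Q1 ≈ 600; IQR ≈ 300.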